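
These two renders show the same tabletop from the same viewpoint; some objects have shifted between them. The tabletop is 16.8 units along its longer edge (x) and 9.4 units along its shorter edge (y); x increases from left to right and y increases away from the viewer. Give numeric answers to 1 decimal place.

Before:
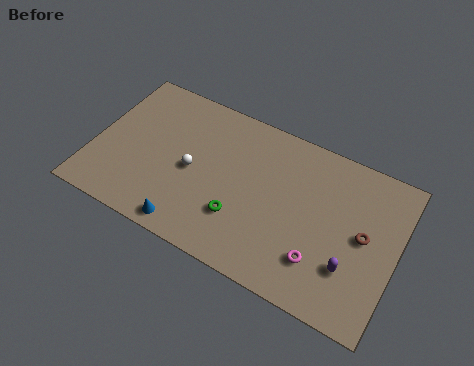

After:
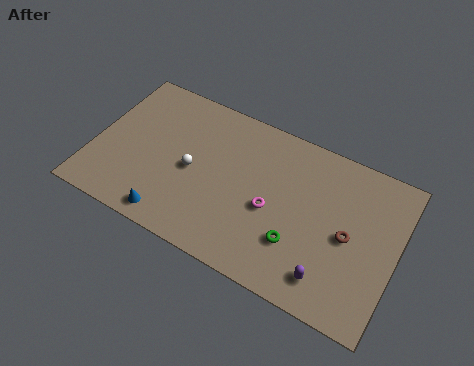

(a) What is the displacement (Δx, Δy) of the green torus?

(3.2, 0.0)

From the two frames, the green torus sits at roughly (8.4, 2.8) before and (11.6, 2.8) after.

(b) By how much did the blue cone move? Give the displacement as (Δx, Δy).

(-1.0, 0.1)

From the two frames, the blue cone sits at roughly (5.8, 1.0) before and (4.8, 1.1) after.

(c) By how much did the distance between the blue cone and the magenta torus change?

-1.2

The distance was about 7.2 in the first image and 6.0 in the second, so they moved 1.2 units closer together.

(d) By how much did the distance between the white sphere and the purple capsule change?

-0.7

Before: roughly 9.1 units apart; after: 8.4. That's 0.7 units closer together.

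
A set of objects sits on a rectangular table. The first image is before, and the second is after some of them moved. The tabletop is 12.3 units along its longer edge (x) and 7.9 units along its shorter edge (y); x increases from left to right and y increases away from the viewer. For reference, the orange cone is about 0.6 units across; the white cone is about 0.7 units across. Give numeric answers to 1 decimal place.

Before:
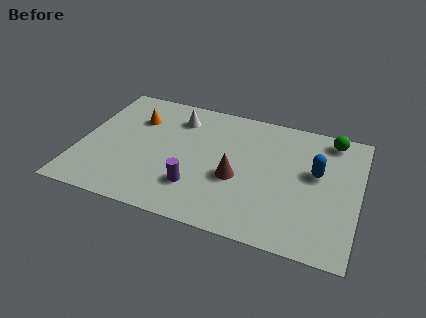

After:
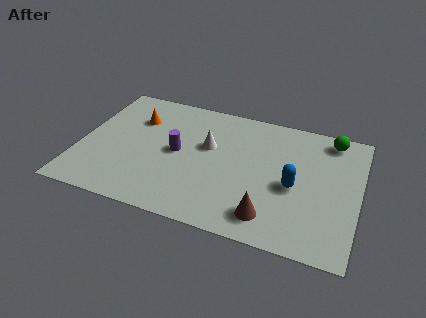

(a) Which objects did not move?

the orange cone and the green sphere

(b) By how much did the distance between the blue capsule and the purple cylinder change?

-0.5

Before: roughly 5.7 units apart; after: 5.2. That's 0.5 units closer together.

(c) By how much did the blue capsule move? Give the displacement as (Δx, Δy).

(-0.9, -1.1)

The blue capsule started near (10.4, 4.6) and ended near (9.5, 3.5).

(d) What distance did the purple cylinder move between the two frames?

2.1

From (5.3, 2.1) to (4.3, 4.0), the purple cylinder covered √(1.0² + 1.9²) ≈ 2.1 units.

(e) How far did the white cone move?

2.1

From (4.1, 6.2) to (5.6, 4.8), the white cone covered √(1.5² + 1.4²) ≈ 2.1 units.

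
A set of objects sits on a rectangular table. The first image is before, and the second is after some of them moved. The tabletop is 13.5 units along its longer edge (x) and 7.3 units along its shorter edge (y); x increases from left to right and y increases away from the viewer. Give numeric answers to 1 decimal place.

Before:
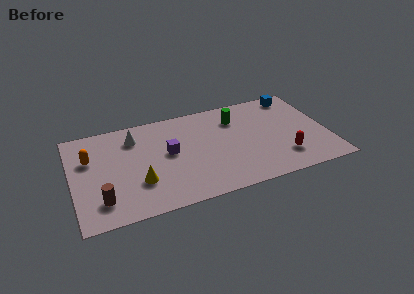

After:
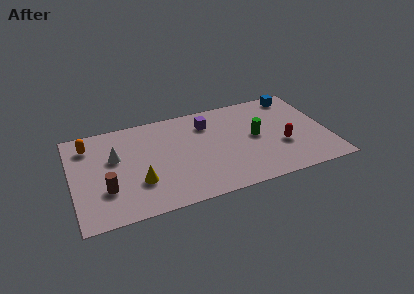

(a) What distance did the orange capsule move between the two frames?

1.0

The orange capsule moved from about (1.0, 4.8) to (1.0, 5.8), a distance of √(0.0² + 1.0²) ≈ 1.0.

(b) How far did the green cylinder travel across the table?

1.9

The green cylinder was near (8.8, 5.5) before and (9.7, 3.8) after, so it travelled √(0.9² + 1.7²) ≈ 1.9 units.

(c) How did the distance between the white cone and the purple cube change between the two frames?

+2.7

They were about 2.4 units apart before and 5.1 after — 2.7 units further apart.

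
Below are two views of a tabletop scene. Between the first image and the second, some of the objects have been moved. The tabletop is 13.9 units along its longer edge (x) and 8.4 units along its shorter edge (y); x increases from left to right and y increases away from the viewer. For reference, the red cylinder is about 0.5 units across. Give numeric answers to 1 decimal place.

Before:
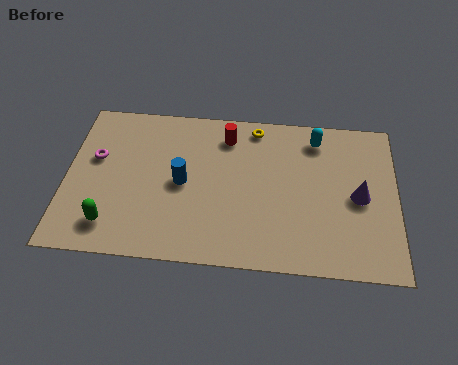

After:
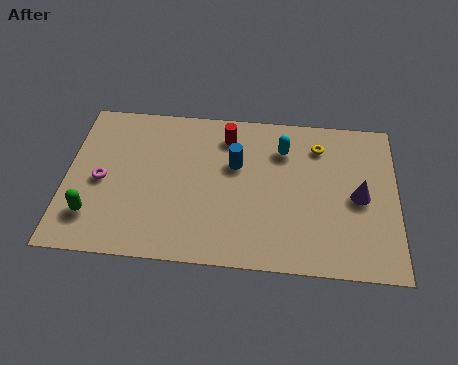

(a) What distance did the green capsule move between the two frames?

0.9

The green capsule moved from about (2.0, 1.6) to (1.2, 2.0), a distance of √(0.8² + 0.4²) ≈ 0.9.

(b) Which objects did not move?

the red cylinder and the purple cone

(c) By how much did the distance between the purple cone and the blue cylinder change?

-2.0

They were about 7.4 units apart before and 5.4 after — 2.0 units closer together.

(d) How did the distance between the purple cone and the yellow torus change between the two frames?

-2.5

They were about 5.6 units apart before and 3.1 after — 2.5 units closer together.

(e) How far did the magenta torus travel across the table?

1.2

The magenta torus moved from about (1.2, 5.1) to (1.5, 3.9), a distance of √(0.3² + 1.2²) ≈ 1.2.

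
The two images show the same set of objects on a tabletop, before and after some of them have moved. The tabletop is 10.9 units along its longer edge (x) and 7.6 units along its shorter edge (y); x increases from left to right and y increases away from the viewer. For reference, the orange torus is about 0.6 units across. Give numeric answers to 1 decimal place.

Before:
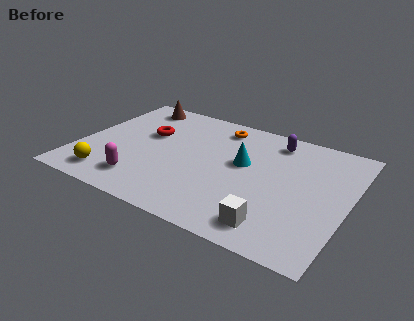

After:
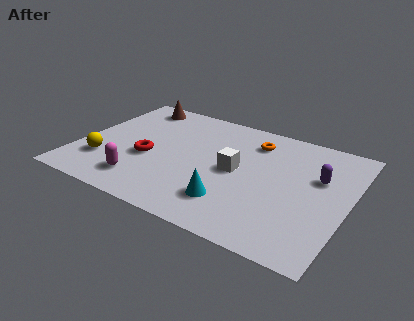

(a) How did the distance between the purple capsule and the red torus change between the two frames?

+1.6

The distance was about 5.3 in the first image and 6.9 in the second, so they moved 1.6 units further apart.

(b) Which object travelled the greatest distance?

the white cube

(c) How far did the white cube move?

3.2

The white cube moved from about (8.3, 1.2) to (6.4, 3.8), a distance of √(1.9² + 2.6²) ≈ 3.2.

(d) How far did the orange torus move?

1.6

The orange torus was near (5.3, 6.4) before and (6.8, 6.0) after, so it travelled √(1.5² + 0.4²) ≈ 1.6 units.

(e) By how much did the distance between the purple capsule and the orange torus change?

+0.7

Before: roughly 2.3 units apart; after: 3.0. That's 0.7 units further apart.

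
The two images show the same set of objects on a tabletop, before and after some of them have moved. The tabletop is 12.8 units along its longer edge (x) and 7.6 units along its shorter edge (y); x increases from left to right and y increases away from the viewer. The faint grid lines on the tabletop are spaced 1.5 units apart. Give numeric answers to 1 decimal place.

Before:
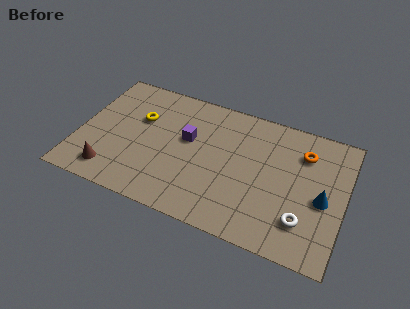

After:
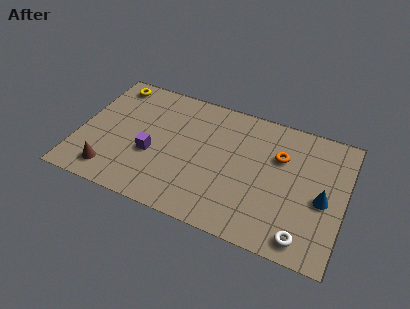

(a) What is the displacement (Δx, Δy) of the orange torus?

(-1.1, -0.6)

The orange torus started near (10.7, 5.7) and ended near (9.6, 5.1).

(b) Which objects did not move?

the brown cone and the blue cone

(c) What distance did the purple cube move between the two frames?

2.2

From (5.2, 4.5) to (3.6, 3.0), the purple cube covered √(1.6² + 1.5²) ≈ 2.2 units.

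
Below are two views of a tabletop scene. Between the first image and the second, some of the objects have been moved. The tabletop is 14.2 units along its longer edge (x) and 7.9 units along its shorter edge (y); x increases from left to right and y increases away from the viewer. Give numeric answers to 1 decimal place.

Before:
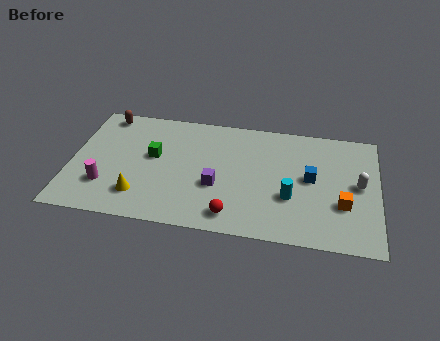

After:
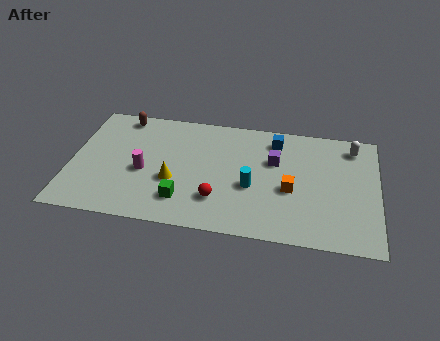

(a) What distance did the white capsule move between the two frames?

2.5

The white capsule moved from about (13.3, 4.1) to (13.0, 6.6), a distance of √(0.3² + 2.5²) ≈ 2.5.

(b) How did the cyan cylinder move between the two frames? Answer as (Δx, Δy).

(-1.8, 0.4)

From the two frames, the cyan cylinder sits at roughly (10.2, 2.8) before and (8.4, 3.2) after.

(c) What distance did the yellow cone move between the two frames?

1.9

The yellow cone moved from about (3.3, 1.8) to (4.8, 3.0), a distance of √(1.5² + 1.2²) ≈ 1.9.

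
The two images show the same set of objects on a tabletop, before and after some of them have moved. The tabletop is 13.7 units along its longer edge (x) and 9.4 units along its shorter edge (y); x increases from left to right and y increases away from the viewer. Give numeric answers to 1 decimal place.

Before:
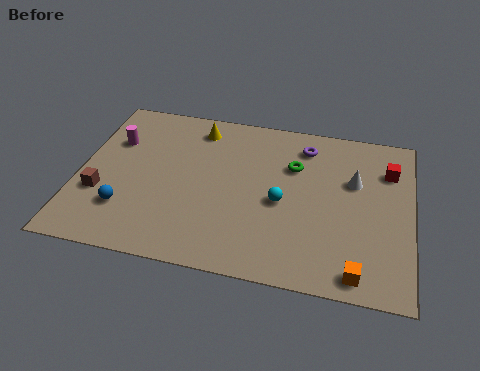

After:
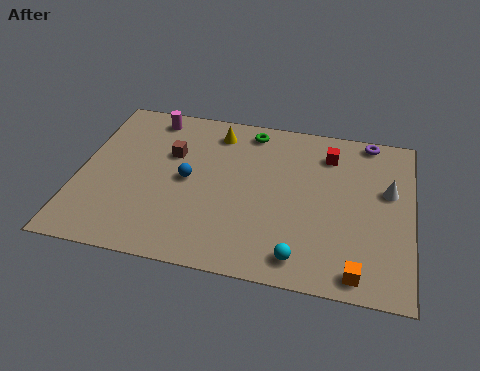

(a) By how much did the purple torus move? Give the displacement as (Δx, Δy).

(2.6, 0.9)

The purple torus started near (9.2, 7.7) and ended near (11.8, 8.6).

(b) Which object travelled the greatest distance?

the brown cube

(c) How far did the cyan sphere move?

3.0

From (8.4, 4.2) to (9.3, 1.3), the cyan sphere covered √(0.9² + 2.9²) ≈ 3.0 units.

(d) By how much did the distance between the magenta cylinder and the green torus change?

-3.3

They were about 7.5 units apart before and 4.2 after — 3.3 units closer together.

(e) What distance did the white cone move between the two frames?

1.4

The white cone was near (11.3, 6.0) before and (12.7, 5.7) after, so it travelled √(1.4² + 0.3²) ≈ 1.4 units.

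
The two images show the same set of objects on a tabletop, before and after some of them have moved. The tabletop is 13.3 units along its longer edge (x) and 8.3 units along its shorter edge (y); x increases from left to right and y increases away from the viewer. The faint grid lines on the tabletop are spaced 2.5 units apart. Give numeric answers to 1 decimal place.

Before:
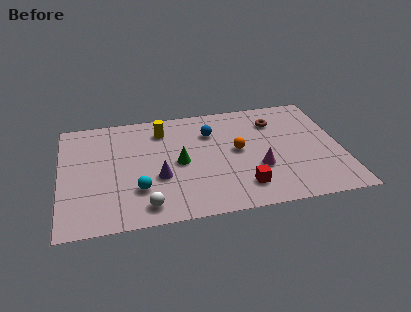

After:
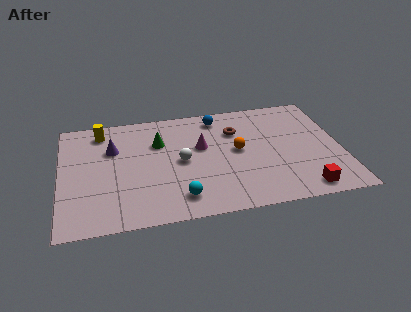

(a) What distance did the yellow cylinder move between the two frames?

2.9

The yellow cylinder moved from about (4.9, 6.6) to (2.0, 7.0), a distance of √(2.9² + 0.4²) ≈ 2.9.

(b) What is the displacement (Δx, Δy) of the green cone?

(-0.9, 1.7)

The green cone was at about (5.6, 4.0) and moved to about (4.7, 5.7).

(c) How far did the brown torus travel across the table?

1.9

The brown torus moved from about (10.3, 6.3) to (8.4, 5.9), a distance of √(1.9² + 0.4²) ≈ 1.9.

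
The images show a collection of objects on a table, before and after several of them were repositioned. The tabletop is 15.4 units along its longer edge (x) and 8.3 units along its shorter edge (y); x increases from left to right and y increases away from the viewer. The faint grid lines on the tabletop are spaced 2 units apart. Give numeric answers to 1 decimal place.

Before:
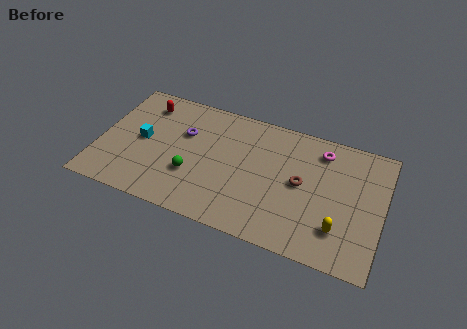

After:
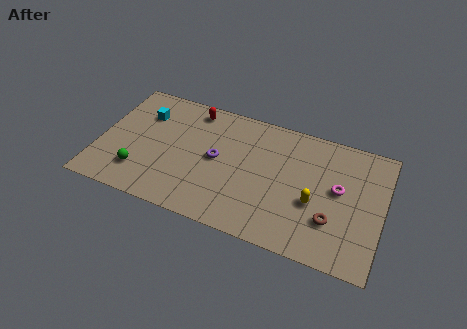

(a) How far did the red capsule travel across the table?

2.6

The red capsule was near (2.2, 6.7) before and (4.8, 7.2) after, so it travelled √(2.6² + 0.5²) ≈ 2.6 units.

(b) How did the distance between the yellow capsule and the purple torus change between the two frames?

-3.8

Before: roughly 9.3 units apart; after: 5.5. That's 3.8 units closer together.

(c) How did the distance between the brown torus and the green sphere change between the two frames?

+4.4

The distance was about 6.0 in the first image and 10.4 in the second, so they moved 4.4 units further apart.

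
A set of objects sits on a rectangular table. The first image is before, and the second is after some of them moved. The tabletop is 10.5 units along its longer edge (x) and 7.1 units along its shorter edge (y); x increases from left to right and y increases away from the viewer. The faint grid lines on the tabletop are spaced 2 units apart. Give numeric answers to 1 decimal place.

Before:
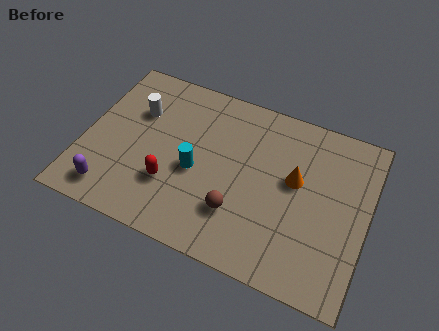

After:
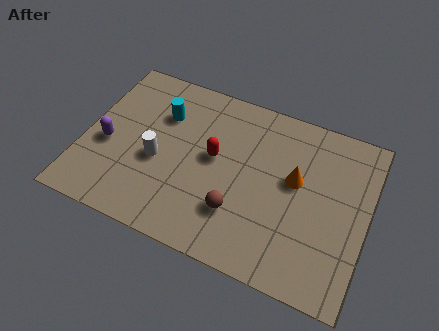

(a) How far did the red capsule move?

2.2

The red capsule moved from about (3.4, 2.2) to (4.8, 3.9), a distance of √(1.4² + 1.7²) ≈ 2.2.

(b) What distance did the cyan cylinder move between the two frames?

2.4

The cyan cylinder moved from about (4.2, 3.1) to (2.7, 5.0), a distance of √(1.5² + 1.9²) ≈ 2.4.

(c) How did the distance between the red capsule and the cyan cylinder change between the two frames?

+1.2

Before: roughly 1.2 units apart; after: 2.4. That's 1.2 units further apart.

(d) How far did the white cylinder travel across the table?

2.1

The white cylinder moved from about (1.8, 4.8) to (2.8, 3.0), a distance of √(1.0² + 1.8²) ≈ 2.1.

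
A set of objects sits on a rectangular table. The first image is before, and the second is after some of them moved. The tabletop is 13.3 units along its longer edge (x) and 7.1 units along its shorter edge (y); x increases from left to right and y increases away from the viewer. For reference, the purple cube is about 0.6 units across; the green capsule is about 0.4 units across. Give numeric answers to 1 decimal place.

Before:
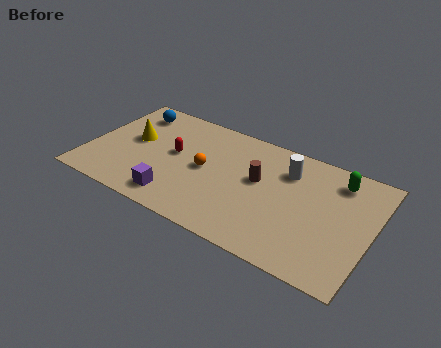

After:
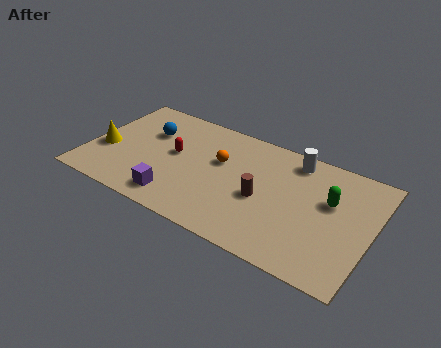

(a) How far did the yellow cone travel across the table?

1.7

The yellow cone moved from about (2.0, 4.0) to (0.8, 2.8), a distance of √(1.2² + 1.2²) ≈ 1.7.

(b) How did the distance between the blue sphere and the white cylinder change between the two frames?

-0.7

They were about 7.6 units apart before and 6.9 after — 0.7 units closer together.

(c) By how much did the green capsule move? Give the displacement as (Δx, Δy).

(-0.2, -1.4)

The green capsule was at about (11.5, 5.8) and moved to about (11.3, 4.4).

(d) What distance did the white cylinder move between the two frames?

0.8

The white cylinder was near (9.2, 5.3) before and (9.4, 6.1) after, so it travelled √(0.2² + 0.8²) ≈ 0.8 units.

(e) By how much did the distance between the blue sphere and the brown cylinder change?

-0.7

Before: roughly 6.6 units apart; after: 5.9. That's 0.7 units closer together.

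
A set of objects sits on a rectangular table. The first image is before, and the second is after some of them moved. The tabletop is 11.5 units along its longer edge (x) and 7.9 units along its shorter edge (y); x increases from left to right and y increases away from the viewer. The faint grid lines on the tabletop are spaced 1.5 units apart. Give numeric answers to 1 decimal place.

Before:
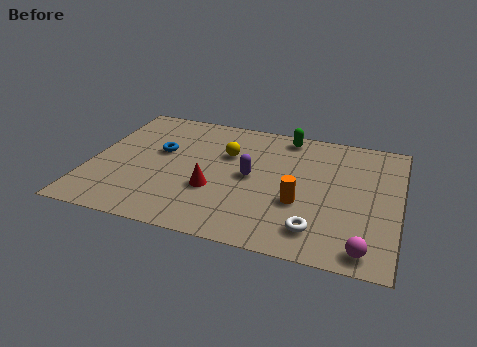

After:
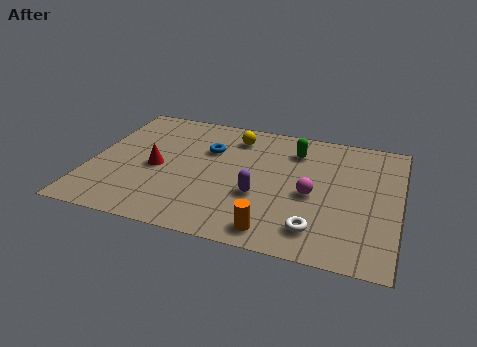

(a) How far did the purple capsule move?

1.2

The purple capsule moved from about (6.0, 4.0) to (6.4, 2.9), a distance of √(0.4² + 1.1²) ≈ 1.2.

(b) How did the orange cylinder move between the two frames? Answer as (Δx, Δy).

(-0.8, -1.9)

From the two frames, the orange cylinder sits at roughly (7.9, 2.9) before and (7.1, 1.0) after.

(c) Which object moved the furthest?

the magenta sphere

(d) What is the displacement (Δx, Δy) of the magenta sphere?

(-2.1, 2.6)

The magenta sphere started near (10.4, 0.9) and ended near (8.3, 3.5).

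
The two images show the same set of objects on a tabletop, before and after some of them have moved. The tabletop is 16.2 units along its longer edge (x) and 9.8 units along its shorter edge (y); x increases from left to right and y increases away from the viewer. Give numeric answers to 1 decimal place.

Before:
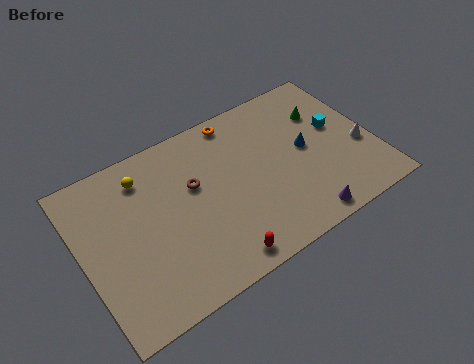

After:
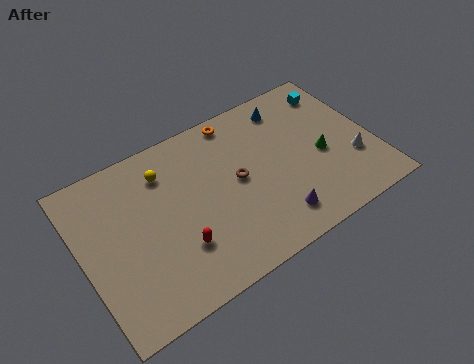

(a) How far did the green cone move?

2.7

The green cone moved from about (13.9, 6.9) to (13.3, 4.3), a distance of √(0.6² + 2.6²) ≈ 2.7.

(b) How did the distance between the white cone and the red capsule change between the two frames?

+1.0

The distance was about 9.0 in the first image and 10.0 in the second, so they moved 1.0 units further apart.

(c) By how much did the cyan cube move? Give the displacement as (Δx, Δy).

(0.4, 2.4)

The cyan cube started near (14.4, 5.6) and ended near (14.8, 8.0).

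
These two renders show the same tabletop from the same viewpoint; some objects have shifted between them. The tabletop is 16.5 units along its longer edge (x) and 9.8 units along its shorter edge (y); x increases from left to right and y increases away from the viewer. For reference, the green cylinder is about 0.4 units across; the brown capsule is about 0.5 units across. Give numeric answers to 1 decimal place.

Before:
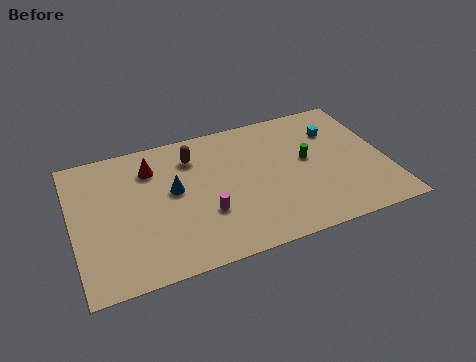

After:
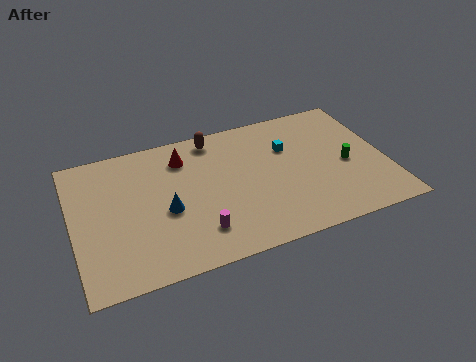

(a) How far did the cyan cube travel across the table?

2.6

The cyan cube moved from about (14.1, 7.1) to (11.5, 6.6), a distance of √(2.6² + 0.5²) ≈ 2.6.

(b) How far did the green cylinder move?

2.2

The green cylinder moved from about (12.4, 5.4) to (14.4, 4.4), a distance of √(2.0² + 1.0²) ≈ 2.2.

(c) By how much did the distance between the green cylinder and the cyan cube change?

+1.2

They were about 2.4 units apart before and 3.6 after — 1.2 units further apart.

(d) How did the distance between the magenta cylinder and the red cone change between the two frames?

+0.6

The distance was about 4.9 in the first image and 5.5 in the second, so they moved 0.6 units further apart.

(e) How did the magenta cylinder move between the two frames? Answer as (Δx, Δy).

(-0.5, -1.1)

The magenta cylinder started near (6.8, 3.3) and ended near (6.3, 2.2).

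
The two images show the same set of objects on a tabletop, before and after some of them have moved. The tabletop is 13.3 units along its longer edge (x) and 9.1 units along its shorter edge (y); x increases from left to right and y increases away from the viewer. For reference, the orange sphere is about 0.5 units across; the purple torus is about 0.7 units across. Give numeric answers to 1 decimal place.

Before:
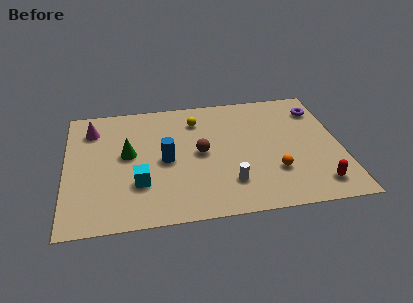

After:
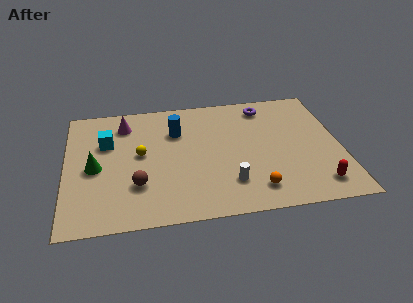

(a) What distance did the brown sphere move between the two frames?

3.6

From (6.5, 4.6) to (3.4, 2.7), the brown sphere covered √(3.1² + 1.9²) ≈ 3.6 units.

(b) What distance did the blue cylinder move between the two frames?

2.2

From (4.8, 4.3) to (5.4, 6.4), the blue cylinder covered √(0.6² + 2.1²) ≈ 2.2 units.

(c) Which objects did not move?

the white cylinder and the red capsule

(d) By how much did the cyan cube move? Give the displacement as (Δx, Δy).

(-1.5, 3.2)

From the two frames, the cyan cube sits at roughly (3.5, 2.8) before and (2.0, 6.0) after.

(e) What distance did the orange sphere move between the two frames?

1.5

The orange sphere was near (10.0, 2.7) before and (9.0, 1.6) after, so it travelled √(1.0² + 1.1²) ≈ 1.5 units.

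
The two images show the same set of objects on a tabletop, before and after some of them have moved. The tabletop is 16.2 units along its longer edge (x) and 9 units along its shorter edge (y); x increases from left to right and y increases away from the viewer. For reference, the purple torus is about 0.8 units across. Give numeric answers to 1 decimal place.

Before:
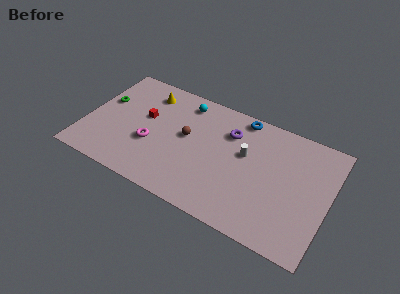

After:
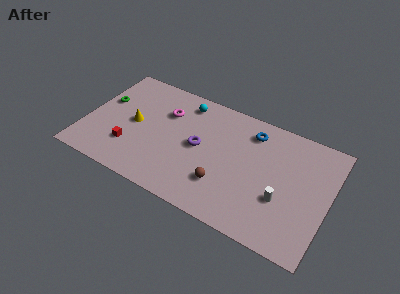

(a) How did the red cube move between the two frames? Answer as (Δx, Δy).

(-0.6, -2.8)

From the two frames, the red cube sits at roughly (3.8, 5.3) before and (3.2, 2.5) after.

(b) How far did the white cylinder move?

3.5

The white cylinder was near (10.6, 5.4) before and (13.3, 3.2) after, so it travelled √(2.7² + 2.2²) ≈ 3.5 units.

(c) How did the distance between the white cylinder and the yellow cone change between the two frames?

+3.0

Before: roughly 7.2 units apart; after: 10.2. That's 3.0 units further apart.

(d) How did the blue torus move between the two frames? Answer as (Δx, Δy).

(0.8, -0.8)

The blue torus was at about (10.0, 8.1) and moved to about (10.8, 7.3).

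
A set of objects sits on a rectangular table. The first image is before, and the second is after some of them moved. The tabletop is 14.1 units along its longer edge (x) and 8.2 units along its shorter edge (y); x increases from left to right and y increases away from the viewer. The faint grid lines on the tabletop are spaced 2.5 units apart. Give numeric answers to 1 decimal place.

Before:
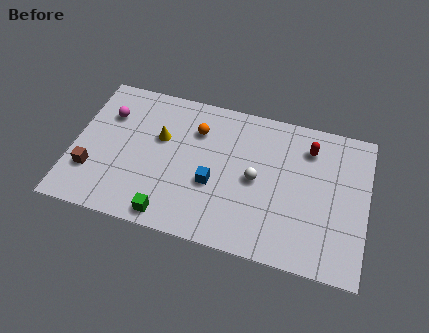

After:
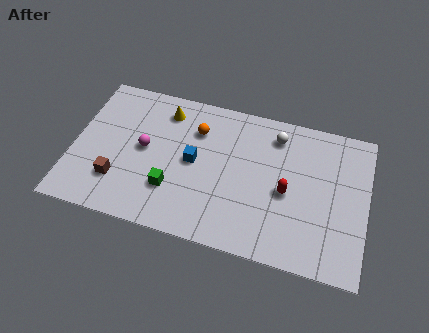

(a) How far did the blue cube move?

1.4

The blue cube moved from about (6.8, 3.2) to (5.8, 4.2), a distance of √(1.0² + 1.0²) ≈ 1.4.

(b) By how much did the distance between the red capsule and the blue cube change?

-0.9

Before: roughly 5.4 units apart; after: 4.5. That's 0.9 units closer together.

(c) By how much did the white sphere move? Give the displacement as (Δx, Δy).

(0.8, 2.7)

The white sphere started near (8.8, 4.0) and ended near (9.6, 6.7).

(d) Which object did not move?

the orange sphere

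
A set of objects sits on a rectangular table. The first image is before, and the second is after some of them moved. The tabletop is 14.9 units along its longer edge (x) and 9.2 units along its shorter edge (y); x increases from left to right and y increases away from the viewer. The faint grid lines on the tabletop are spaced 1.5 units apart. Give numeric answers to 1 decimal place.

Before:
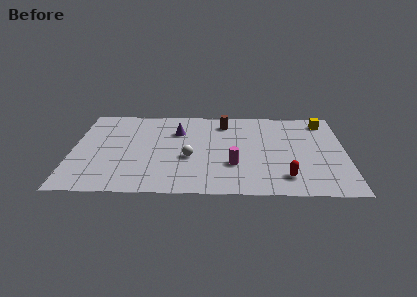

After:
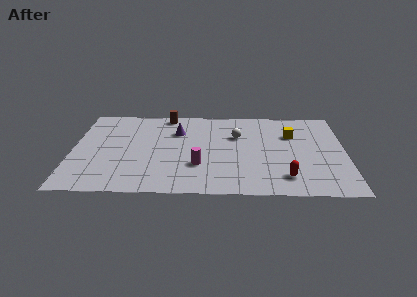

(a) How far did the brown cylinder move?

3.3

From (8.3, 7.5) to (5.1, 8.3), the brown cylinder covered √(3.2² + 0.8²) ≈ 3.3 units.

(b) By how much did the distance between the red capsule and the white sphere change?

-0.5

They were about 5.5 units apart before and 5.0 after — 0.5 units closer together.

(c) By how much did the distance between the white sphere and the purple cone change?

+0.4

Before: roughly 2.9 units apart; after: 3.3. That's 0.4 units further apart.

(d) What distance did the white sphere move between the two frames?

3.5

The white sphere moved from about (6.4, 3.7) to (9.0, 6.1), a distance of √(2.6² + 2.4²) ≈ 3.5.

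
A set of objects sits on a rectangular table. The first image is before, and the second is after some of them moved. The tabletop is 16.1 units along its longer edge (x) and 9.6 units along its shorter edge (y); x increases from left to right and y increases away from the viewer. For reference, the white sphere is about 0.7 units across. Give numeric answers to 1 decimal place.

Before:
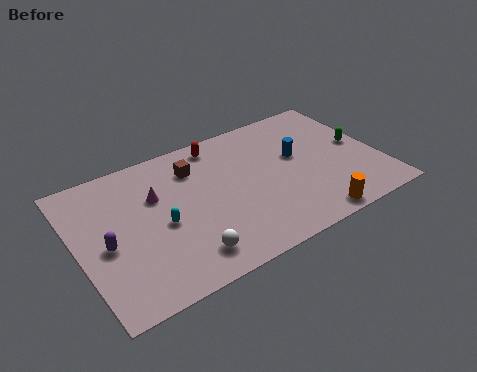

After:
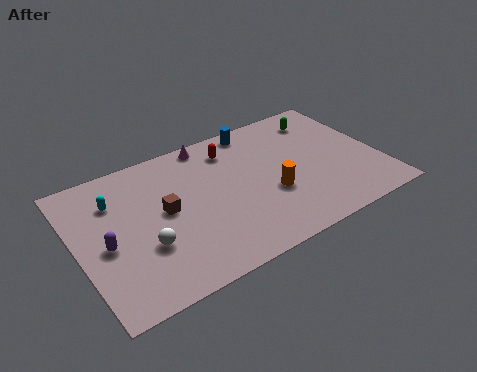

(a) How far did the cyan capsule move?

3.4

From (4.3, 4.3) to (2.2, 7.0), the cyan capsule covered √(2.1² + 2.7²) ≈ 3.4 units.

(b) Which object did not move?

the purple capsule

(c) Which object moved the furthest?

the magenta cone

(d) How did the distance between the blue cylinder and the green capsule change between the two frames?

+0.3

The distance was about 3.4 in the first image and 3.7 in the second, so they moved 0.3 units further apart.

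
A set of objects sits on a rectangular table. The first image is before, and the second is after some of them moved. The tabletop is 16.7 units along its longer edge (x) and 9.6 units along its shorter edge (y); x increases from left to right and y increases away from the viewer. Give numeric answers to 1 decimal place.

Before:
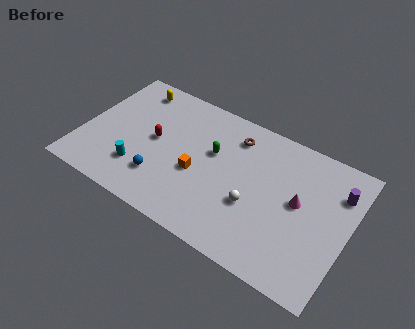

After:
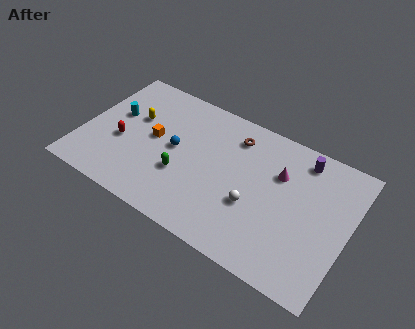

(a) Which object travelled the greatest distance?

the cyan cylinder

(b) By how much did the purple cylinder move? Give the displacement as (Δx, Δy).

(-2.4, 1.1)

The purple cylinder started near (15.8, 7.1) and ended near (13.4, 8.2).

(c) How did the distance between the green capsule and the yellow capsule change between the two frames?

-1.7

The distance was about 6.1 in the first image and 4.4 in the second, so they moved 1.7 units closer together.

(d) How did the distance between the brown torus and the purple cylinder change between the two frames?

-2.4

Before: roughly 6.6 units apart; after: 4.2. That's 2.4 units closer together.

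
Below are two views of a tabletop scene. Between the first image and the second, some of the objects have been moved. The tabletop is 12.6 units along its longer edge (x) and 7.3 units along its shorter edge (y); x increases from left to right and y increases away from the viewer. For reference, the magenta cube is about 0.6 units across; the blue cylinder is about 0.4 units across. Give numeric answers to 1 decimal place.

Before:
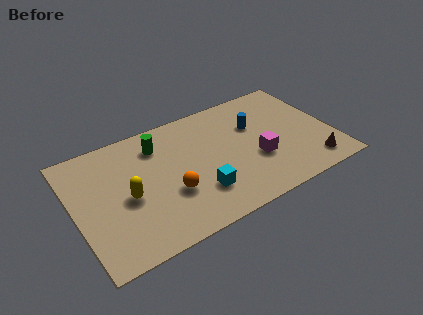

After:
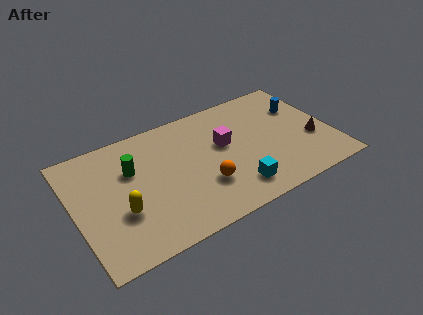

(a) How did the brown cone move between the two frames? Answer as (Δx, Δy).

(0.3, 1.5)

The brown cone started near (11.3, 1.2) and ended near (11.6, 2.7).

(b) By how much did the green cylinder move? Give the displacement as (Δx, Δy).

(-1.4, -0.9)

From the two frames, the green cylinder sits at roughly (4.3, 5.7) before and (2.9, 4.8) after.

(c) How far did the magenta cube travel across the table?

2.1

The magenta cube was near (8.8, 2.7) before and (7.4, 4.3) after, so it travelled √(1.4² + 1.6²) ≈ 2.1 units.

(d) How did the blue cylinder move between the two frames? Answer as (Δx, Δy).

(2.4, 0.2)

The blue cylinder was at about (9.0, 4.8) and moved to about (11.4, 5.0).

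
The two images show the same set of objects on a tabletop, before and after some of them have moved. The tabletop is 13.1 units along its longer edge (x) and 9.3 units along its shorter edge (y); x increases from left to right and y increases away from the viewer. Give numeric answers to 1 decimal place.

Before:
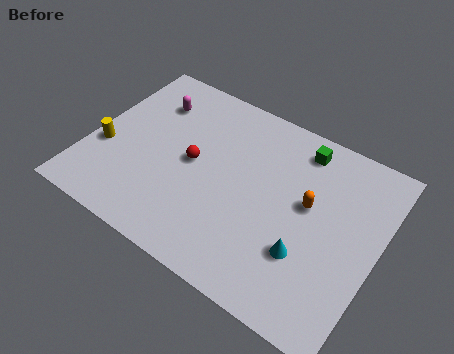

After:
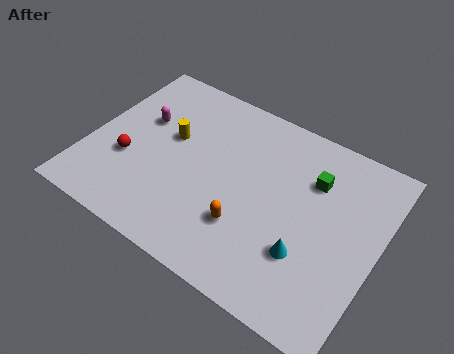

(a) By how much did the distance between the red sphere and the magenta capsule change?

-0.9

Before: roughly 3.3 units apart; after: 2.4. That's 0.9 units closer together.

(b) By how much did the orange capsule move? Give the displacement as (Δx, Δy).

(-2.4, -2.5)

The orange capsule started near (9.9, 5.3) and ended near (7.5, 2.8).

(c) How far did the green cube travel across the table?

1.5

The green cube moved from about (9.1, 7.9) to (9.9, 6.6), a distance of √(0.8² + 1.3²) ≈ 1.5.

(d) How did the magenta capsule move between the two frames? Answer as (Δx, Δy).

(-0.2, -1.2)

The magenta capsule was at about (2.3, 7.0) and moved to about (2.1, 5.8).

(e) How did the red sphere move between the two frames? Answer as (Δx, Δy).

(-2.8, -1.3)

The red sphere started near (4.7, 4.7) and ended near (1.9, 3.4).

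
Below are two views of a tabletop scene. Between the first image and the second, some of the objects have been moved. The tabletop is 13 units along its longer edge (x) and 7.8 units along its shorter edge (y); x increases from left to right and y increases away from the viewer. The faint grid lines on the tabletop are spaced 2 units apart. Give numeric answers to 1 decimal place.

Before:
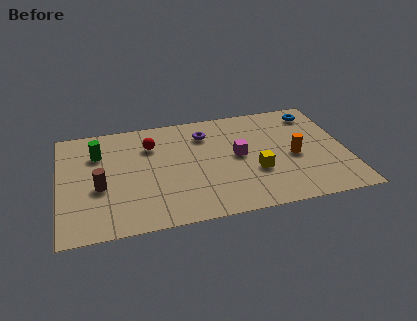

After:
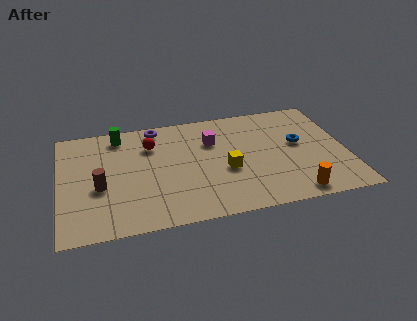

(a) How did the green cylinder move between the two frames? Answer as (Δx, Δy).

(1.0, 1.1)

The green cylinder started near (1.8, 5.6) and ended near (2.8, 6.7).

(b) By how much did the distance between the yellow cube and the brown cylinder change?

-1.3

Before: roughly 7.0 units apart; after: 5.7. That's 1.3 units closer together.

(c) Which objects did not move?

the red sphere and the brown cylinder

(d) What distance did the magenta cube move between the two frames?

1.7

From (8.1, 4.1) to (7.0, 5.4), the magenta cube covered √(1.1² + 1.3²) ≈ 1.7 units.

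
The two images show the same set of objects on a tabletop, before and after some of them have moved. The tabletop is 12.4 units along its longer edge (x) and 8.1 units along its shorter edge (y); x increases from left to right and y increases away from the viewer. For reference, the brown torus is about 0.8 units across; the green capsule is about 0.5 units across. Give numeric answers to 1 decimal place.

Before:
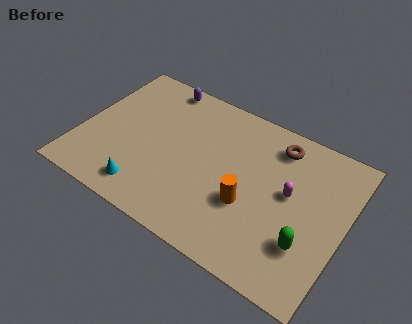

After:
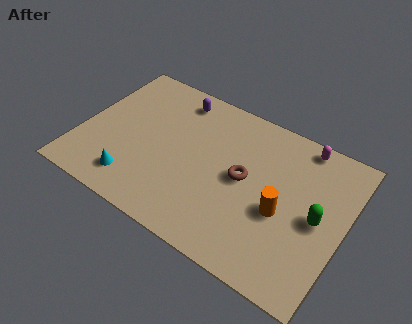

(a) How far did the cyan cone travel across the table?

0.6

The cyan cone moved from about (3.5, 1.3) to (2.9, 1.5), a distance of √(0.6² + 0.2²) ≈ 0.6.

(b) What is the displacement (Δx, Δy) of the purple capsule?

(0.9, -0.4)

The purple capsule was at about (3.1, 7.3) and moved to about (4.0, 6.9).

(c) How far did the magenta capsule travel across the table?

2.8

The magenta capsule moved from about (9.8, 4.5) to (10.0, 7.3), a distance of √(0.2² + 2.8²) ≈ 2.8.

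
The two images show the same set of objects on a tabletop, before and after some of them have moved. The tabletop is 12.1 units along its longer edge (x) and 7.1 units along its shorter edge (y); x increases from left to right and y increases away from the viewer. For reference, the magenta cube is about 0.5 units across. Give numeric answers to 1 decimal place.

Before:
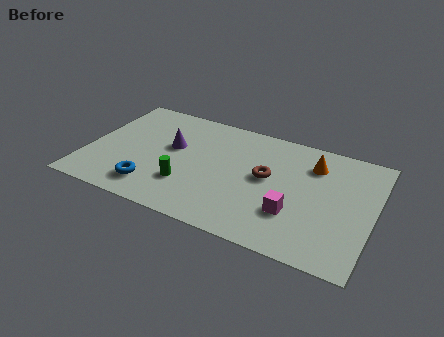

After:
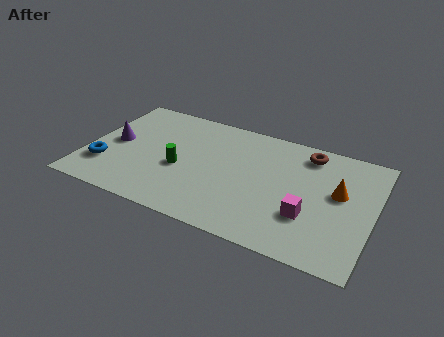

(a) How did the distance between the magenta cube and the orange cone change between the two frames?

-1.1

Before: roughly 3.2 units apart; after: 2.1. That's 1.1 units closer together.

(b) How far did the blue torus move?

2.2

The blue torus moved from about (3.0, 1.4) to (0.9, 2.0), a distance of √(2.1² + 0.6²) ≈ 2.2.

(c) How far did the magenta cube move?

0.6

From (8.9, 2.2) to (9.5, 2.3), the magenta cube covered √(0.6² + 0.1²) ≈ 0.6 units.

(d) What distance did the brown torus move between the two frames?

2.6

The brown torus was near (7.6, 3.9) before and (9.1, 6.0) after, so it travelled √(1.5² + 2.1²) ≈ 2.6 units.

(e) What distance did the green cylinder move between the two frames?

1.0

The green cylinder was near (4.4, 2.1) before and (4.0, 3.0) after, so it travelled √(0.4² + 0.9²) ≈ 1.0 units.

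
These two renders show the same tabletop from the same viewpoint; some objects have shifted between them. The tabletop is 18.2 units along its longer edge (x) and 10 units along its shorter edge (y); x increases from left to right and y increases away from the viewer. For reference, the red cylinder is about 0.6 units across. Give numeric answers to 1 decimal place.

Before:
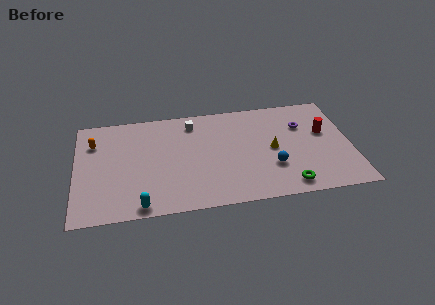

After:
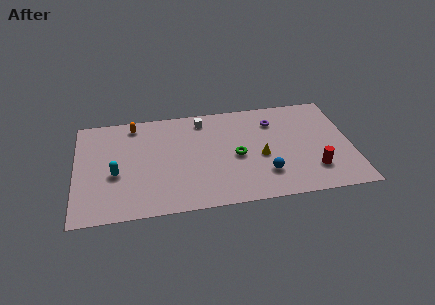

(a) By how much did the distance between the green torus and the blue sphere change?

+0.6

Before: roughly 2.1 units apart; after: 2.7. That's 0.6 units further apart.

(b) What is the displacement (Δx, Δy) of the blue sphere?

(-0.5, -0.6)

The blue sphere was at about (12.9, 3.2) and moved to about (12.4, 2.6).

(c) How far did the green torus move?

4.6

The green torus moved from about (13.8, 1.3) to (10.6, 4.6), a distance of √(3.2² + 3.3²) ≈ 4.6.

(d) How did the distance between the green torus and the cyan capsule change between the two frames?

-1.6

Before: roughly 9.6 units apart; after: 8.0. That's 1.6 units closer together.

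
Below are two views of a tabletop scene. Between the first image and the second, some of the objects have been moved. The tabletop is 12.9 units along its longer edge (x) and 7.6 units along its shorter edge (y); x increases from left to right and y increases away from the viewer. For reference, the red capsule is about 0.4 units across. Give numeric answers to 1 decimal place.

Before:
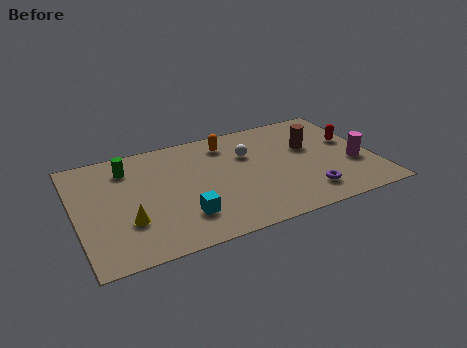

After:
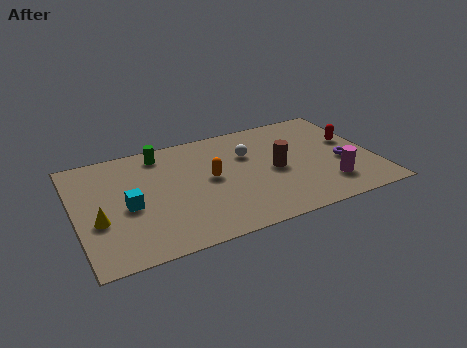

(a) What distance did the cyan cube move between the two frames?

2.7

From (4.4, 1.9) to (2.2, 3.4), the cyan cube covered √(2.2² + 1.5²) ≈ 2.7 units.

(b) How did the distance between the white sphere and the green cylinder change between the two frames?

-1.3

Before: roughly 5.3 units apart; after: 4.0. That's 1.3 units closer together.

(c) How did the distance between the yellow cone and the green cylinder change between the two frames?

+1.1

The distance was about 3.6 in the first image and 4.7 in the second, so they moved 1.1 units further apart.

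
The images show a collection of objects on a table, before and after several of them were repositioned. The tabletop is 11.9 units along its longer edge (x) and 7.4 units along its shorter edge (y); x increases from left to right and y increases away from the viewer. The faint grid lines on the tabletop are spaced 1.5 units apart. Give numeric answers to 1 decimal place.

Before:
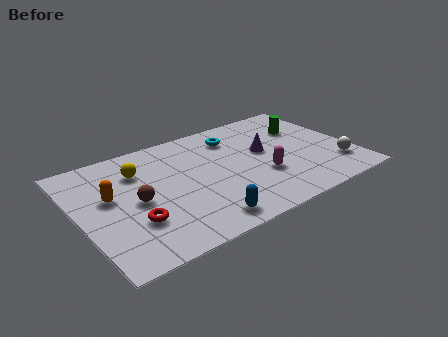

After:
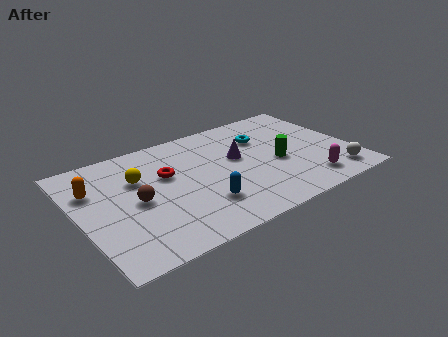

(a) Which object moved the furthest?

the red torus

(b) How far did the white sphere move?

0.6

From (11.0, 1.8) to (10.8, 1.2), the white sphere covered √(0.2² + 0.6²) ≈ 0.6 units.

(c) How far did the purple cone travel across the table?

1.2

The purple cone moved from about (8.2, 4.2) to (7.0, 4.3), a distance of √(1.2² + 0.1²) ≈ 1.2.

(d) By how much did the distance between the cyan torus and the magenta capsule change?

+0.8

They were about 3.3 units apart before and 4.1 after — 0.8 units further apart.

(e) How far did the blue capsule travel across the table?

1.0

From (4.8, 1.0) to (5.0, 2.0), the blue capsule covered √(0.2² + 1.0²) ≈ 1.0 units.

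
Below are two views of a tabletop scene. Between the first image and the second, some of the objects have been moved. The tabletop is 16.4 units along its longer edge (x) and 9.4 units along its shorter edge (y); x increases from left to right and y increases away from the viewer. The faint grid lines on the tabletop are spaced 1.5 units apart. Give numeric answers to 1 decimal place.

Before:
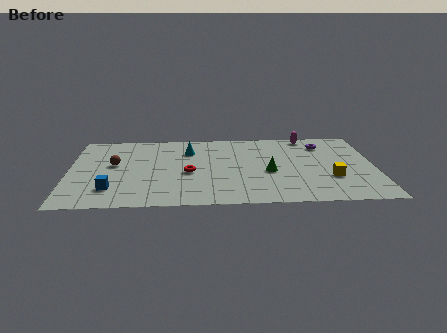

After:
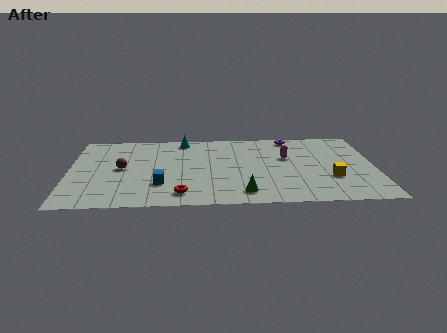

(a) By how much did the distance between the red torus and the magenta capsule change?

-0.7

Before: roughly 7.8 units apart; after: 7.1. That's 0.7 units closer together.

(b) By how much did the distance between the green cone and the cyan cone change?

+2.3

They were about 5.2 units apart before and 7.5 after — 2.3 units further apart.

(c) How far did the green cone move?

2.9

The green cone was near (10.7, 4.0) before and (9.3, 1.5) after, so it travelled √(1.4² + 2.5²) ≈ 2.9 units.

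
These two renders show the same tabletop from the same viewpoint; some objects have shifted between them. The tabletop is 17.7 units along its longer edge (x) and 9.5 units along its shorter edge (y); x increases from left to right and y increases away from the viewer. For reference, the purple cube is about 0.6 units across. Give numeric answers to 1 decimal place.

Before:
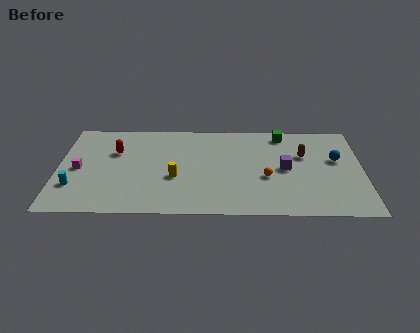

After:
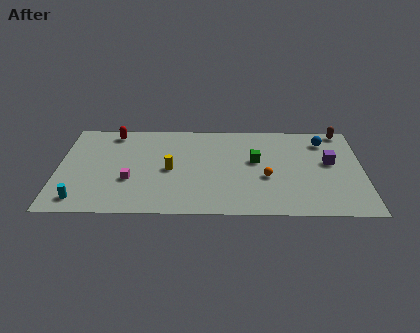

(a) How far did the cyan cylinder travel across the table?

1.4

The cyan cylinder was near (1.0, 2.7) before and (1.4, 1.4) after, so it travelled √(0.4² + 1.3²) ≈ 1.4 units.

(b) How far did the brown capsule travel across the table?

3.5

The brown capsule was near (14.3, 6.1) before and (16.6, 8.7) after, so it travelled √(2.3² + 2.6²) ≈ 3.5 units.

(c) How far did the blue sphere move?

2.0

From (16.2, 5.7) to (15.5, 7.6), the blue sphere covered √(0.7² + 1.9²) ≈ 2.0 units.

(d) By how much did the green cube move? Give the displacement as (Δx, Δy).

(-1.6, -2.8)

The green cube started near (13.1, 8.3) and ended near (11.5, 5.5).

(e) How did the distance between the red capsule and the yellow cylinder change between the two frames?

+0.7

They were about 4.4 units apart before and 5.1 after — 0.7 units further apart.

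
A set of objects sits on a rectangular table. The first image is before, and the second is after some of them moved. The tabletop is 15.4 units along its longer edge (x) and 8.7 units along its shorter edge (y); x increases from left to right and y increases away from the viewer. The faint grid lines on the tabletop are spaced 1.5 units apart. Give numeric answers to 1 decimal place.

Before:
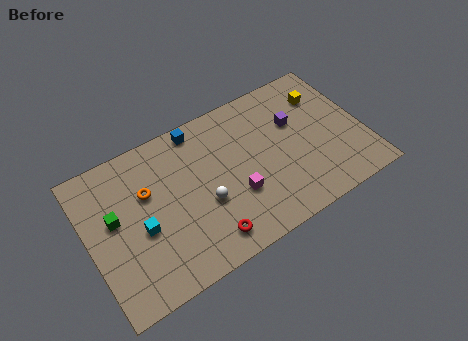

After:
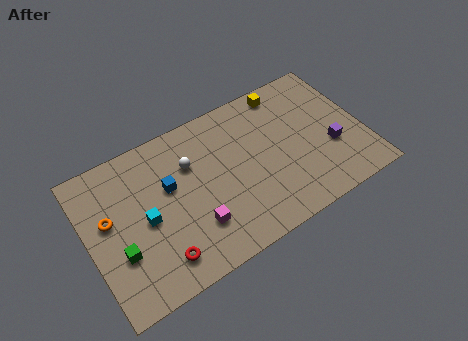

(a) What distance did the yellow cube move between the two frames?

2.3

The yellow cube moved from about (13.6, 6.5) to (11.6, 7.7), a distance of √(2.0² + 1.2²) ≈ 2.3.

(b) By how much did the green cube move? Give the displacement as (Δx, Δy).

(0.0, -2.0)

The green cube started near (1.5, 5.0) and ended near (1.5, 3.0).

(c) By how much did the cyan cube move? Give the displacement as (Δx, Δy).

(0.3, 0.4)

From the two frames, the cyan cube sits at roughly (2.8, 3.7) before and (3.1, 4.1) after.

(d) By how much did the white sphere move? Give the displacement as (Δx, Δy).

(-0.4, 2.6)

The white sphere was at about (6.3, 3.4) and moved to about (5.9, 6.0).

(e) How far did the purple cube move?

2.9

From (11.8, 5.6) to (13.5, 3.2), the purple cube covered √(1.7² + 2.4²) ≈ 2.9 units.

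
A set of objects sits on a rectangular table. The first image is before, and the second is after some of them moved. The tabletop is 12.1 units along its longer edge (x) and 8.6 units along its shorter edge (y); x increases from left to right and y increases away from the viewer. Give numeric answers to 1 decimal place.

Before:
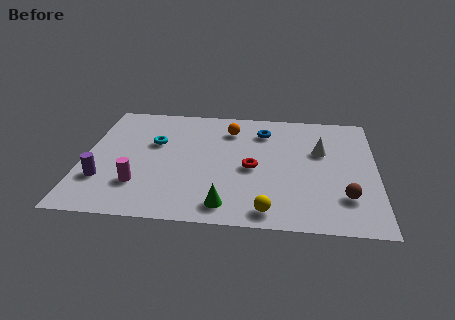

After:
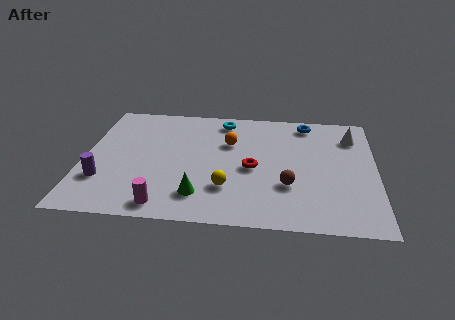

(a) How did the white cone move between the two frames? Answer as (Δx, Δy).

(1.3, 1.2)

From the two frames, the white cone sits at roughly (9.8, 5.4) before and (11.1, 6.6) after.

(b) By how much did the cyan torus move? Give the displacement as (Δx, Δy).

(2.8, 2.0)

The cyan torus started near (2.9, 5.4) and ended near (5.7, 7.4).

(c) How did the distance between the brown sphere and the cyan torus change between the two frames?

-3.1

They were about 8.5 units apart before and 5.4 after — 3.1 units closer together.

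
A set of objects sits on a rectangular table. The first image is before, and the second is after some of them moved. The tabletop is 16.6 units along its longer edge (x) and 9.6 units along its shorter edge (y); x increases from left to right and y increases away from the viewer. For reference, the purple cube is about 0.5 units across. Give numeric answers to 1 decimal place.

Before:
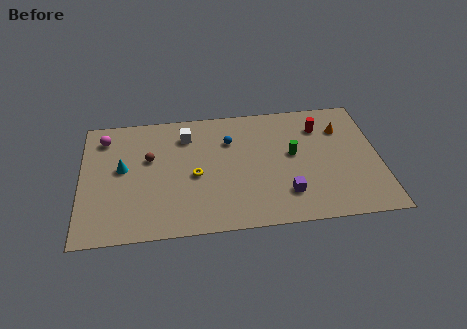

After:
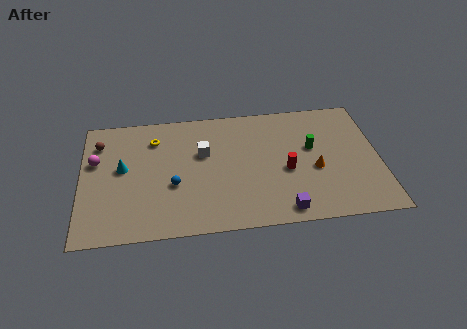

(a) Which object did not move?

the cyan cone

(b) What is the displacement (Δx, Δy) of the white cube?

(0.9, -1.5)

The white cube started near (5.9, 7.5) and ended near (6.8, 6.0).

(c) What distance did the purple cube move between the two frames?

1.2

The purple cube was near (11.3, 2.3) before and (11.1, 1.1) after, so it travelled √(0.2² + 1.2²) ≈ 1.2 units.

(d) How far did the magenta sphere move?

1.9

From (1.3, 7.8) to (0.8, 6.0), the magenta sphere covered √(0.5² + 1.8²) ≈ 1.9 units.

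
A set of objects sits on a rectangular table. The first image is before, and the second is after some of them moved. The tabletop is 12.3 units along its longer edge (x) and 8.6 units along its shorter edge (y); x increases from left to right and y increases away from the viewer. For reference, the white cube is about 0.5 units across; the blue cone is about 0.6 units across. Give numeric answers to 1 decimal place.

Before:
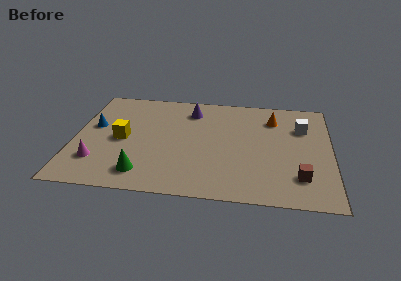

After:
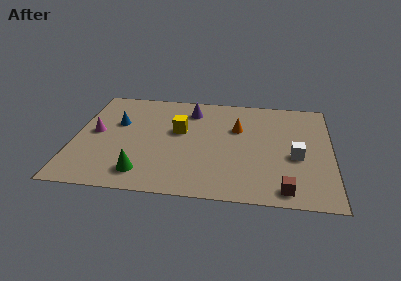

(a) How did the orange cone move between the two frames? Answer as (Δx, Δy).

(-1.7, -1.0)

From the two frames, the orange cone sits at roughly (9.5, 6.6) before and (7.8, 5.6) after.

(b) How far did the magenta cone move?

2.3

The magenta cone moved from about (1.2, 2.2) to (1.0, 4.5), a distance of √(0.2² + 2.3²) ≈ 2.3.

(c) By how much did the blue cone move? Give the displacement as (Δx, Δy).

(1.1, 0.4)

From the two frames, the blue cone sits at roughly (0.9, 5.0) before and (2.0, 5.4) after.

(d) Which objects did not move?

the green cone and the purple cone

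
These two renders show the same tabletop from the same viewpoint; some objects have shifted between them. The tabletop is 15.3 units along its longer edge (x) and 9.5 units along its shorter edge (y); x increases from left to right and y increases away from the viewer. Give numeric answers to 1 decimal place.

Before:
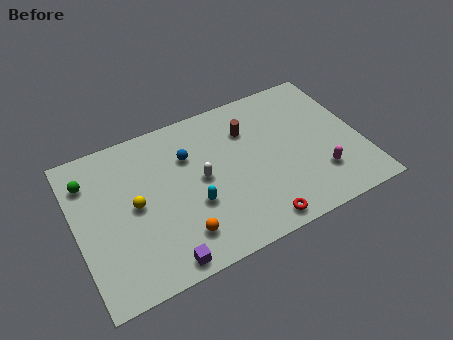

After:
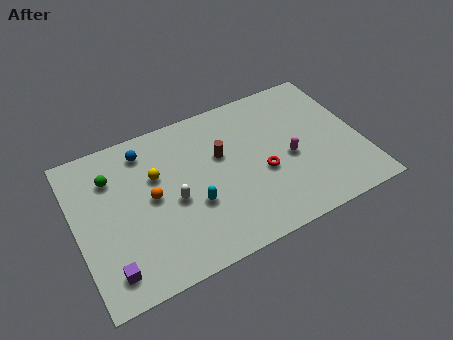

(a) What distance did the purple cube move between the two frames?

2.8

The purple cube moved from about (4.1, 0.9) to (1.4, 1.6), a distance of √(2.7² + 0.7²) ≈ 2.8.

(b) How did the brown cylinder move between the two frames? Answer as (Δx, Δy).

(-1.6, -1.0)

From the two frames, the brown cylinder sits at roughly (9.5, 6.9) before and (7.9, 5.9) after.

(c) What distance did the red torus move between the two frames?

3.0

From (9.2, 1.0) to (9.9, 3.9), the red torus covered √(0.7² + 2.9²) ≈ 3.0 units.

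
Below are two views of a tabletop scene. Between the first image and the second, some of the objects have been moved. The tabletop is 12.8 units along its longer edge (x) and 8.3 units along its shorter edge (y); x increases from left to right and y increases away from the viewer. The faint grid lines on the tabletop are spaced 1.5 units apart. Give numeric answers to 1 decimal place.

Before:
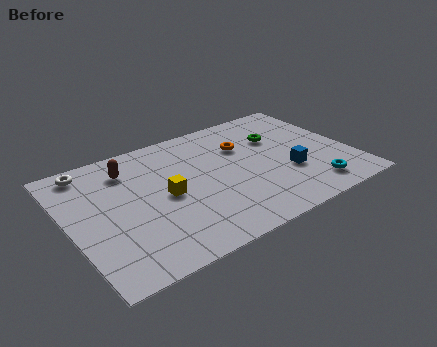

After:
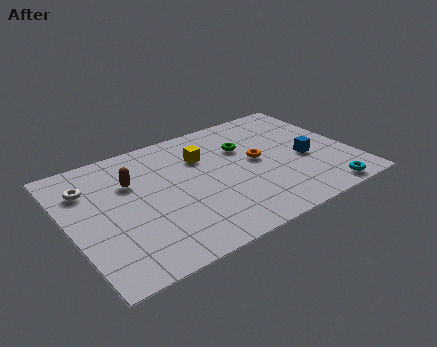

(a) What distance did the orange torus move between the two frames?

1.4

The orange torus was near (8.2, 5.7) before and (8.6, 4.4) after, so it travelled √(0.4² + 1.3²) ≈ 1.4 units.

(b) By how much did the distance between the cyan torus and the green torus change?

+1.3

Before: roughly 4.3 units apart; after: 5.6. That's 1.3 units further apart.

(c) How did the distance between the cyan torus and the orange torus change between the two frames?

-0.6

The distance was about 4.9 in the first image and 4.3 in the second, so they moved 0.6 units closer together.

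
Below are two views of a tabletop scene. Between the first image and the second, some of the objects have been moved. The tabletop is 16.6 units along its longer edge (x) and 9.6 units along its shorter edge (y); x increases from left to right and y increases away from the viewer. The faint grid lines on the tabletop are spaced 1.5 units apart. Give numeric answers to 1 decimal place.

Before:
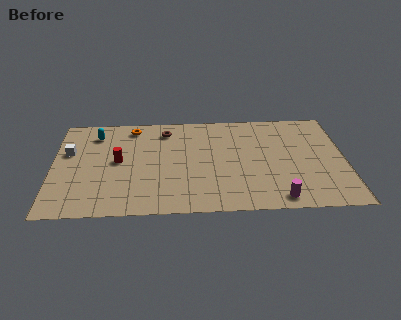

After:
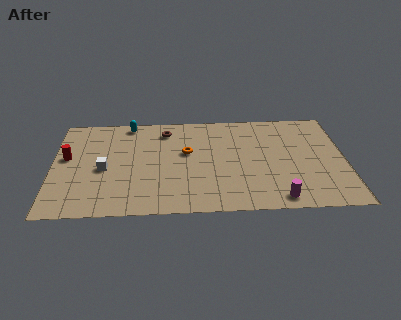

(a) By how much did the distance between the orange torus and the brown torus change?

+0.6

The distance was about 1.9 in the first image and 2.5 in the second, so they moved 0.6 units further apart.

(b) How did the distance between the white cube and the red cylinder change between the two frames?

-0.6

Before: roughly 3.0 units apart; after: 2.4. That's 0.6 units closer together.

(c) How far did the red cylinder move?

2.9

The red cylinder moved from about (3.7, 5.0) to (0.8, 5.5), a distance of √(2.9² + 0.5²) ≈ 2.9.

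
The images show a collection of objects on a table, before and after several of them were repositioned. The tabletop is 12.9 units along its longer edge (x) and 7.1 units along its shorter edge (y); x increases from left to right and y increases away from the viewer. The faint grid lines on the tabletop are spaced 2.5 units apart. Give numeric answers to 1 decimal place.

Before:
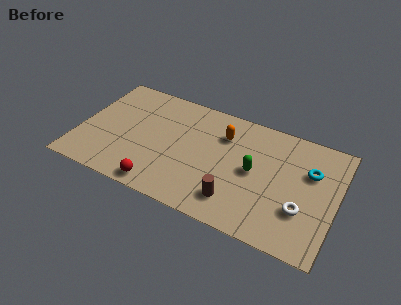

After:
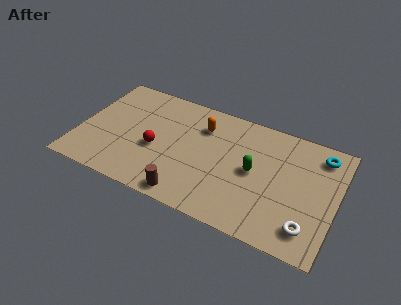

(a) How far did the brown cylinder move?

2.4

From (8.1, 1.5) to (5.8, 0.8), the brown cylinder covered √(2.3² + 0.7²) ≈ 2.4 units.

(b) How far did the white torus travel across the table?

1.0

The white torus moved from about (11.3, 2.3) to (11.7, 1.4), a distance of √(0.4² + 0.9²) ≈ 1.0.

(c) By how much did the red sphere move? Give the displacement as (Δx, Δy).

(-0.5, 2.2)

From the two frames, the red sphere sits at roughly (4.4, 0.8) before and (3.9, 3.0) after.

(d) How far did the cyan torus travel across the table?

1.3

The cyan torus moved from about (11.5, 4.7) to (11.9, 5.9), a distance of √(0.4² + 1.2²) ≈ 1.3.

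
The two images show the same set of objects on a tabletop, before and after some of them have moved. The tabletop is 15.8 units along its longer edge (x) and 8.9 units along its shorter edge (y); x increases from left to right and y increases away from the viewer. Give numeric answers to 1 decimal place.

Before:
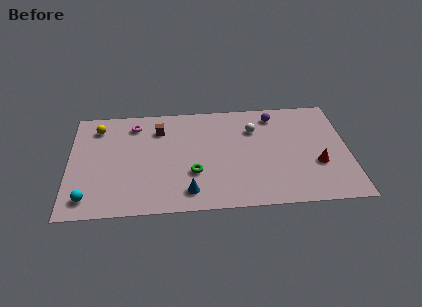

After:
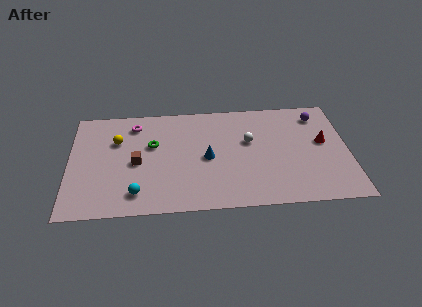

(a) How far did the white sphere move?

1.0

The white sphere moved from about (10.5, 6.4) to (10.2, 5.4), a distance of √(0.3² + 1.0²) ≈ 1.0.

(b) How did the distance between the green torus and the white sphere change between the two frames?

+0.6

They were about 4.9 units apart before and 5.5 after — 0.6 units further apart.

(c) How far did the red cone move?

1.8

The red cone moved from about (14.0, 3.2) to (14.4, 5.0), a distance of √(0.4² + 1.8²) ≈ 1.8.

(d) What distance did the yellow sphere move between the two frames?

1.6

The yellow sphere was near (1.6, 7.2) before and (2.7, 6.0) after, so it travelled √(1.1² + 1.2²) ≈ 1.6 units.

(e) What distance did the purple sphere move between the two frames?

2.5

The purple sphere moved from about (11.7, 7.5) to (14.2, 7.3), a distance of √(2.5² + 0.2²) ≈ 2.5.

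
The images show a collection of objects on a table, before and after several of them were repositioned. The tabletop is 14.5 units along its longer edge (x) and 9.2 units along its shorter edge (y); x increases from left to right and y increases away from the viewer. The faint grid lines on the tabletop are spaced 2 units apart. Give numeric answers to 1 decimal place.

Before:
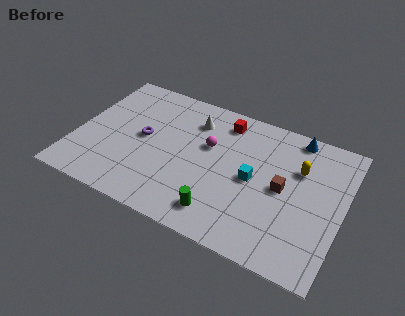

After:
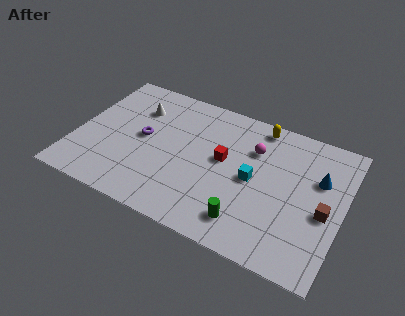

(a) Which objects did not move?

the cyan cube and the purple torus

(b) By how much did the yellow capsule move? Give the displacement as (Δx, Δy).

(-2.4, 2.0)

From the two frames, the yellow capsule sits at roughly (12.0, 6.2) before and (9.6, 8.2) after.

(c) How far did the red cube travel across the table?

2.6

The red cube was near (7.7, 7.7) before and (8.0, 5.1) after, so it travelled √(0.3² + 2.6²) ≈ 2.6 units.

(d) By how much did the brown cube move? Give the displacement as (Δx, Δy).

(2.3, -0.6)

The brown cube was at about (11.3, 4.6) and moved to about (13.6, 4.0).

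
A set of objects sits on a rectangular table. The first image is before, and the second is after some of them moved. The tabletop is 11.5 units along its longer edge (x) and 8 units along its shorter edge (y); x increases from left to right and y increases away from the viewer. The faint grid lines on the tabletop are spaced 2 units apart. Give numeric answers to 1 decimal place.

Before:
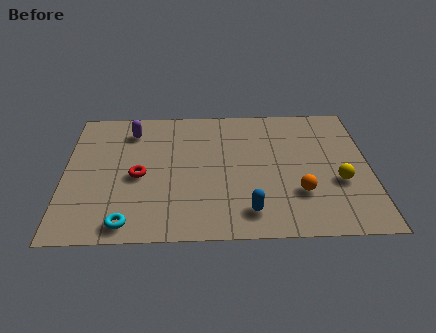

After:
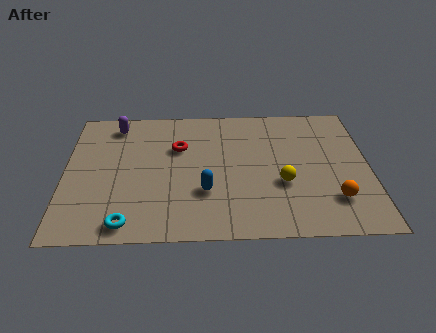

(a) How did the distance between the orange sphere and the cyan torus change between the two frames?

+1.2

Before: roughly 6.6 units apart; after: 7.8. That's 1.2 units further apart.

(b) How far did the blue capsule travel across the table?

2.0

From (6.9, 1.4) to (5.3, 2.6), the blue capsule covered √(1.6² + 1.2²) ≈ 2.0 units.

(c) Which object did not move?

the cyan torus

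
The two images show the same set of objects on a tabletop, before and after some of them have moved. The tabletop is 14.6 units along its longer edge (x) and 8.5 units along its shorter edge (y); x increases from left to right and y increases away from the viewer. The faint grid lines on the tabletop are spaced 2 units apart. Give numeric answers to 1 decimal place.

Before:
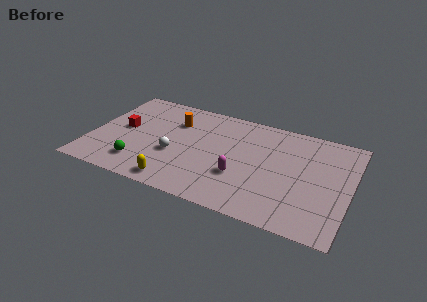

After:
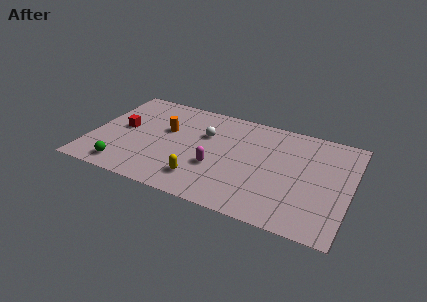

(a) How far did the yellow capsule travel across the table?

1.5

The yellow capsule moved from about (5.2, 1.0) to (6.5, 1.8), a distance of √(1.3² + 0.8²) ≈ 1.5.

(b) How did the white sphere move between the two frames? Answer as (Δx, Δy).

(1.5, 2.3)

The white sphere started near (4.8, 3.3) and ended near (6.3, 5.6).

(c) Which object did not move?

the red cube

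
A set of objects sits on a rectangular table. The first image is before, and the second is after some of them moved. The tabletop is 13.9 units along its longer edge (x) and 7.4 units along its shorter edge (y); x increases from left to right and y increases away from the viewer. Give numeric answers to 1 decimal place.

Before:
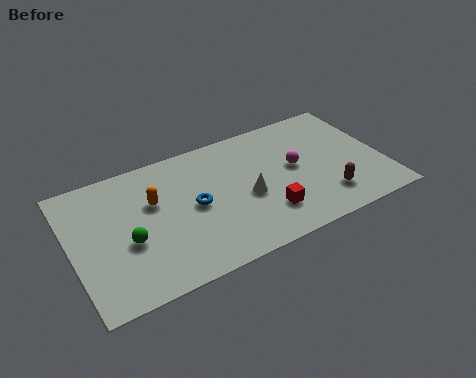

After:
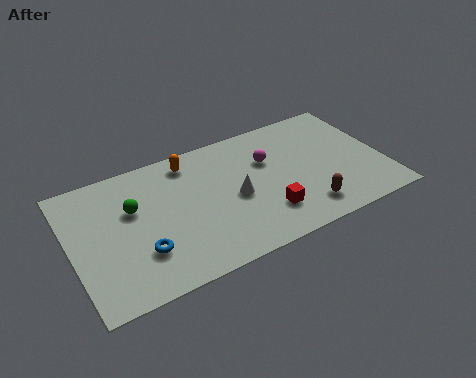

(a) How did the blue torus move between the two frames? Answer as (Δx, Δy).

(-2.5, -1.5)

From the two frames, the blue torus sits at roughly (5.4, 3.7) before and (2.9, 2.2) after.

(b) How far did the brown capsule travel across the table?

1.0

From (11.1, 1.7) to (10.1, 1.4), the brown capsule covered √(1.0² + 0.3²) ≈ 1.0 units.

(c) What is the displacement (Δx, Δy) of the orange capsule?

(1.8, 1.6)

The orange capsule was at about (3.7, 4.7) and moved to about (5.5, 6.3).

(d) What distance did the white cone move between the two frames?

0.5

The white cone was near (7.7, 3.2) before and (7.2, 3.4) after, so it travelled √(0.5² + 0.2²) ≈ 0.5 units.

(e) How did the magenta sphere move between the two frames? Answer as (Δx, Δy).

(-1.1, 0.9)

From the two frames, the magenta sphere sits at roughly (10.0, 4.0) before and (8.9, 4.9) after.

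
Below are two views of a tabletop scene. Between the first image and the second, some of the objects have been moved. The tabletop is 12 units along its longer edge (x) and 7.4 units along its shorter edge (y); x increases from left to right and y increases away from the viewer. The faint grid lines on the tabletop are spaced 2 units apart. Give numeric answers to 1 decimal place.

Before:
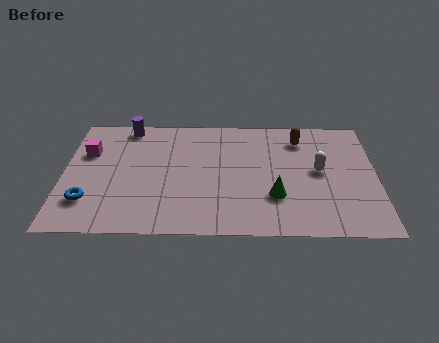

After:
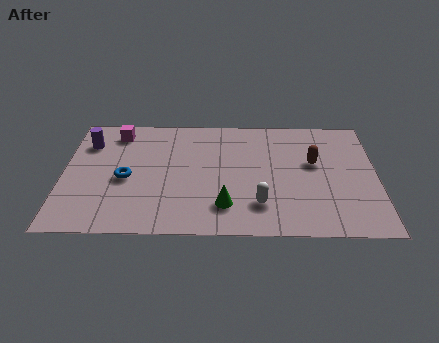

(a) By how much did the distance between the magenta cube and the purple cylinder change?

-1.0

The distance was about 2.3 in the first image and 1.3 in the second, so they moved 1.0 units closer together.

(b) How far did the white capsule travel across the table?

3.1

The white capsule moved from about (9.8, 3.9) to (7.5, 1.8), a distance of √(2.3² + 2.1²) ≈ 3.1.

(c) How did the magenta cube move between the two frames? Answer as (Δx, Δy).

(1.1, 1.3)

The magenta cube started near (0.9, 4.9) and ended near (2.0, 6.2).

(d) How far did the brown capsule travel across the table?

1.6

The brown capsule was near (9.1, 5.9) before and (9.6, 4.4) after, so it travelled √(0.5² + 1.5²) ≈ 1.6 units.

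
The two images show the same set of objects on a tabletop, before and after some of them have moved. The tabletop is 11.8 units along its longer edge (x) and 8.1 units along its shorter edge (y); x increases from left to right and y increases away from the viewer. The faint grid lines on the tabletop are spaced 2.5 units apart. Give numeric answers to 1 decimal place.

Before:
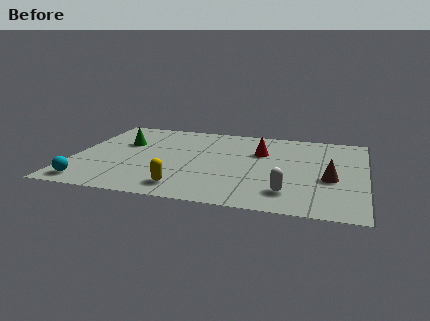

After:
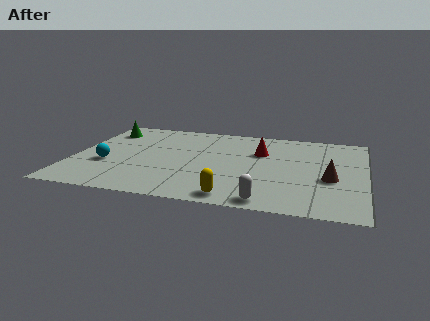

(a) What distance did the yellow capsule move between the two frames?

2.0

The yellow capsule moved from about (4.7, 1.3) to (6.7, 0.9), a distance of √(2.0² + 0.4²) ≈ 2.0.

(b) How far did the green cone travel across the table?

1.5

The green cone was near (1.9, 5.2) before and (1.0, 6.4) after, so it travelled √(0.9² + 1.2²) ≈ 1.5 units.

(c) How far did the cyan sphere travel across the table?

2.1

From (0.9, 1.0) to (1.4, 3.0), the cyan sphere covered √(0.5² + 2.0²) ≈ 2.1 units.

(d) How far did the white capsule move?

1.2

The white capsule moved from about (8.8, 1.7) to (8.0, 0.8), a distance of √(0.8² + 0.9²) ≈ 1.2.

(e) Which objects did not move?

the red cone and the brown cone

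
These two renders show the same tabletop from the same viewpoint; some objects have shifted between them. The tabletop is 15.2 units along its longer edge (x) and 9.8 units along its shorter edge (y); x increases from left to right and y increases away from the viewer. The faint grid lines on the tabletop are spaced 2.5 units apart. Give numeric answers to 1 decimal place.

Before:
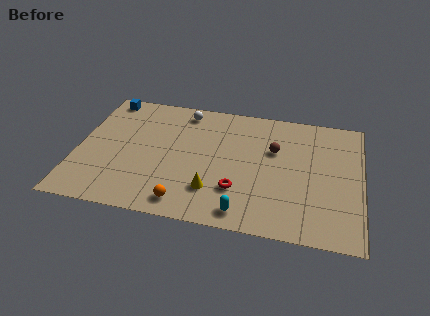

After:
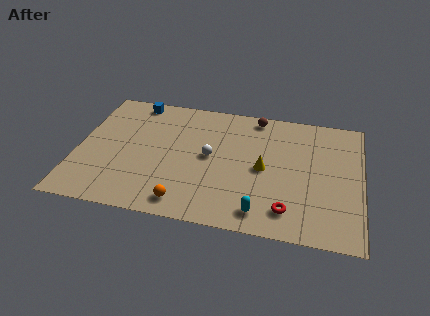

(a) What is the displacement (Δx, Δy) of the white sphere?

(1.6, -3.4)

The white sphere started near (5.5, 8.5) and ended near (7.1, 5.1).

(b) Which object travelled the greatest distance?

the white sphere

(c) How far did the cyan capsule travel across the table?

0.9

The cyan capsule moved from about (9.1, 1.2) to (10.0, 1.4), a distance of √(0.9² + 0.2²) ≈ 0.9.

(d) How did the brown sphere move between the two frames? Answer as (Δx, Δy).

(-1.1, 2.5)

The brown sphere was at about (10.5, 6.3) and moved to about (9.4, 8.8).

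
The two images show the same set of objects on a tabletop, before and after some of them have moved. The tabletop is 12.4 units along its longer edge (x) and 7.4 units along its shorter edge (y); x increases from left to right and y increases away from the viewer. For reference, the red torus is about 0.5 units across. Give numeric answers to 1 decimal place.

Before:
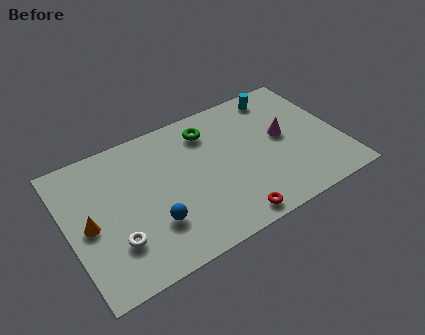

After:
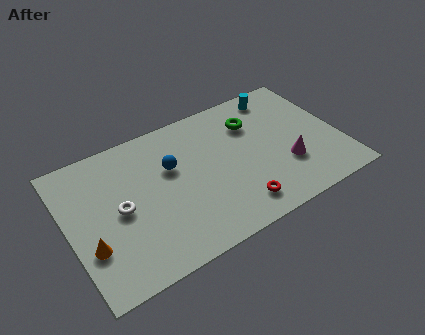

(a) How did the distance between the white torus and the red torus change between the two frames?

+0.3

The distance was about 5.2 in the first image and 5.5 in the second, so they moved 0.3 units further apart.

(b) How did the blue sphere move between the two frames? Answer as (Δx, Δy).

(1.2, 2.5)

From the two frames, the blue sphere sits at roughly (3.6, 2.2) before and (4.8, 4.7) after.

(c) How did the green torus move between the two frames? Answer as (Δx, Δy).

(2.0, -0.5)

The green torus started near (6.7, 5.9) and ended near (8.7, 5.4).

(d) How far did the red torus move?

0.6

The red torus moved from about (6.9, 0.8) to (7.3, 1.3), a distance of √(0.4² + 0.5²) ≈ 0.6.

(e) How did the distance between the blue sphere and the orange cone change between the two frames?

+1.6

The distance was about 3.0 in the first image and 4.6 in the second, so they moved 1.6 units further apart.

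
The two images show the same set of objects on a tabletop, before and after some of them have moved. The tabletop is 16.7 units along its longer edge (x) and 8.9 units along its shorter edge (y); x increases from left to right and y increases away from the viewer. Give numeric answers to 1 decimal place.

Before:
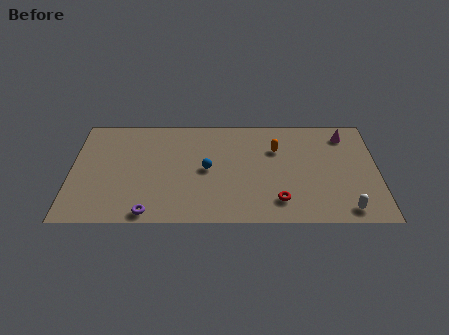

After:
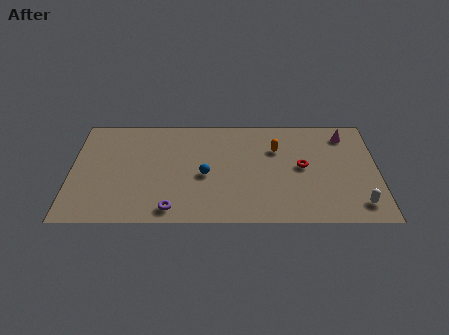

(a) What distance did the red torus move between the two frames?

3.1

The red torus moved from about (11.3, 1.8) to (12.6, 4.6), a distance of √(1.3² + 2.8²) ≈ 3.1.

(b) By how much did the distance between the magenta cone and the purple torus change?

-1.2

The distance was about 12.5 in the first image and 11.3 in the second, so they moved 1.2 units closer together.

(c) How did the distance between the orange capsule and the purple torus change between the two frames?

-1.1

They were about 8.7 units apart before and 7.6 after — 1.1 units closer together.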